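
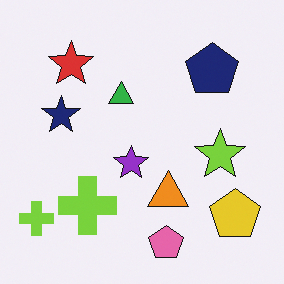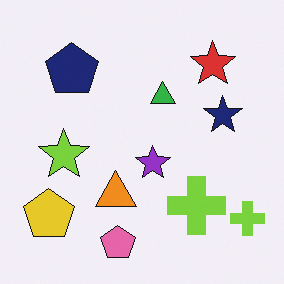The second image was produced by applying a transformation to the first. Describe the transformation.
The transformation is: flipped horizontally (left ↔ right).

The yellow pentagon is in the bottom-right of the first image and the bottom-left of the second — shapes on opposite sides of the vertical midline have swapped in a mirror flip.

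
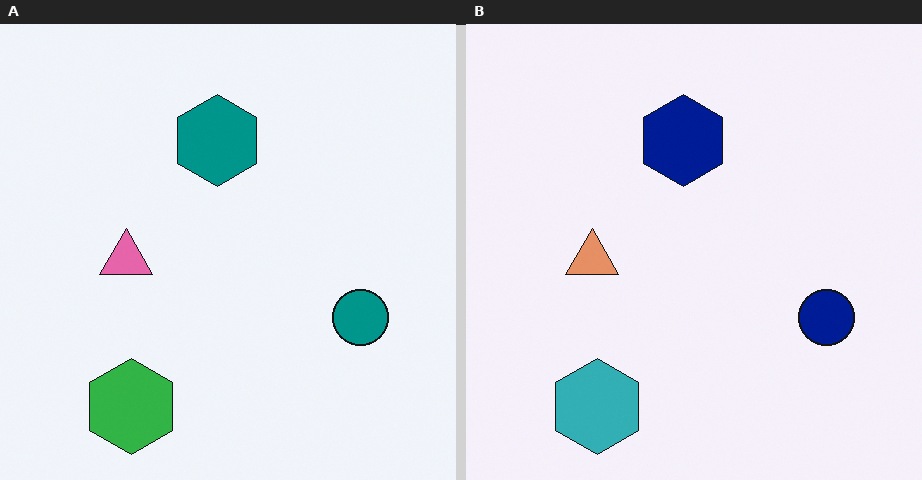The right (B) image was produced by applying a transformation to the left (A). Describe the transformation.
It was hue-shifted slightly.

Every shape's color has rotated by the same amount around the hue wheel — a uniform hue shift.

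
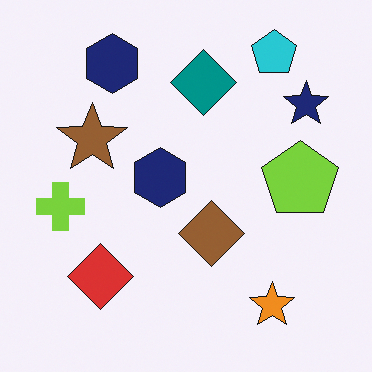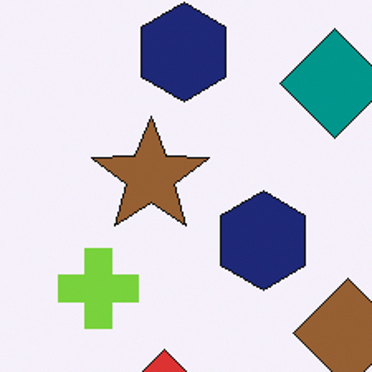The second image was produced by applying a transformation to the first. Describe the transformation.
The second image is the first cropped tightly and scaled back up.

The visible shapes are larger and the field of view is narrower; shapes near the original edges may be partly or wholly outside the frame — a crop-and-rescale.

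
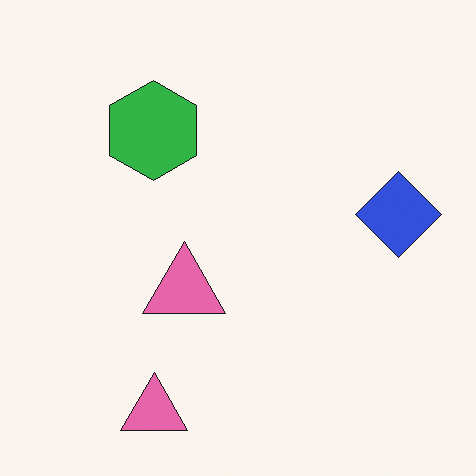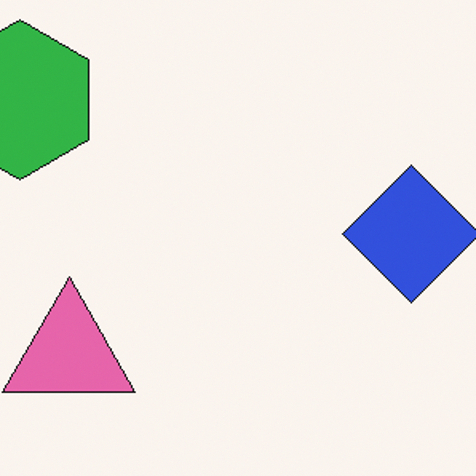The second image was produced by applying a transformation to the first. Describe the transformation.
The image was cropped slightly and scaled back up.

The visible shapes are larger and the field of view is narrower; shapes near the original edges may be partly or wholly outside the frame — a crop-and-rescale.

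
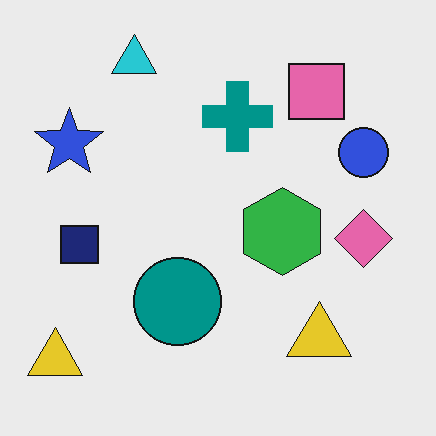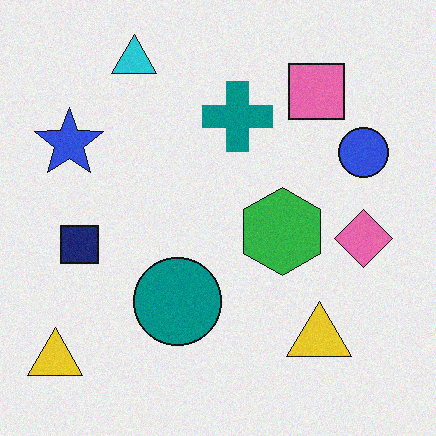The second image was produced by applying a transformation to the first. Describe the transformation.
The transformation is: degraded with light additive noise.

Random speckle covers the whole image, including the flat background.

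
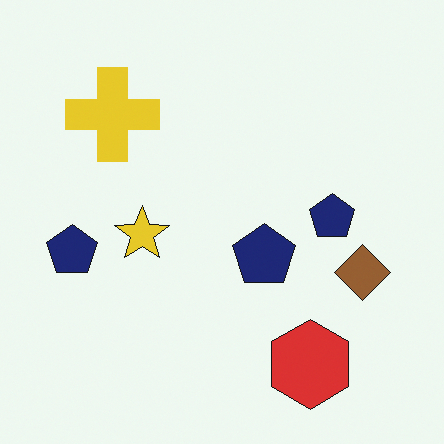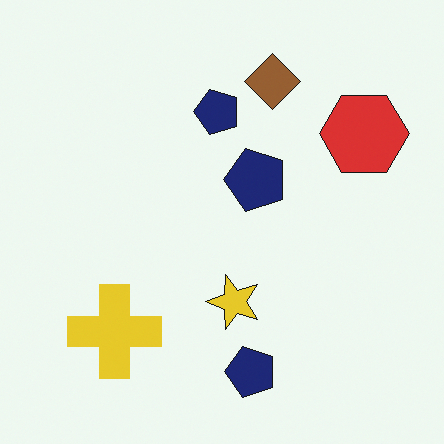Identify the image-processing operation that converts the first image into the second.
Rotated 90° counter-clockwise.

The red hexagon sits in the bottom-right of the first image and the top-right of the second — consistent with a whole-image 90° counter-clockwise rotation.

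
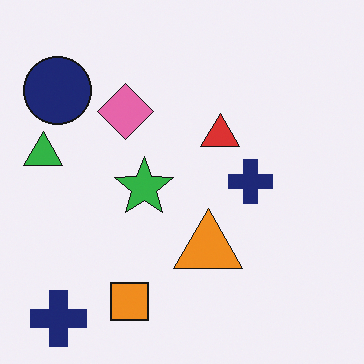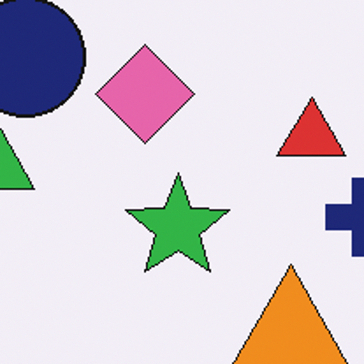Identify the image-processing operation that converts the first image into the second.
It was cropped tightly and scaled back up.

The visible shapes are larger and the field of view is narrower; shapes near the original edges may be partly or wholly outside the frame — a crop-and-rescale.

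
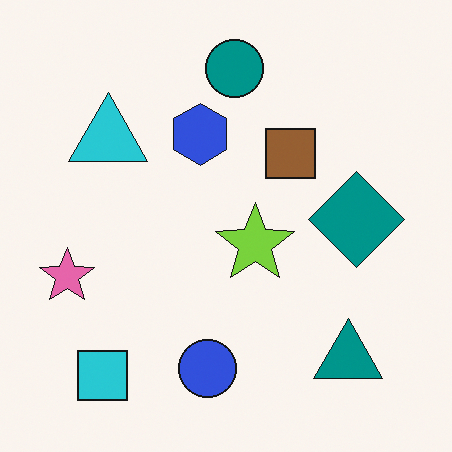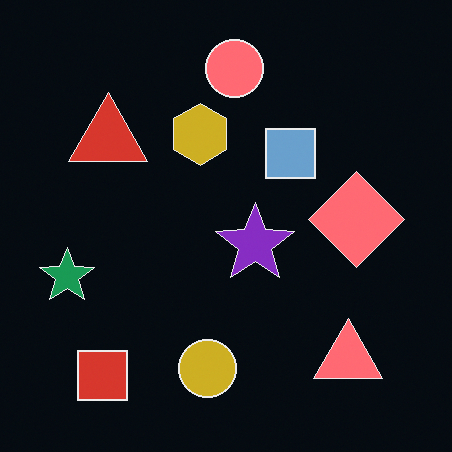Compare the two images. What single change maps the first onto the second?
It was color-inverted (negative).

The light background has become dark and every shape's color is its complement — a photographic negative.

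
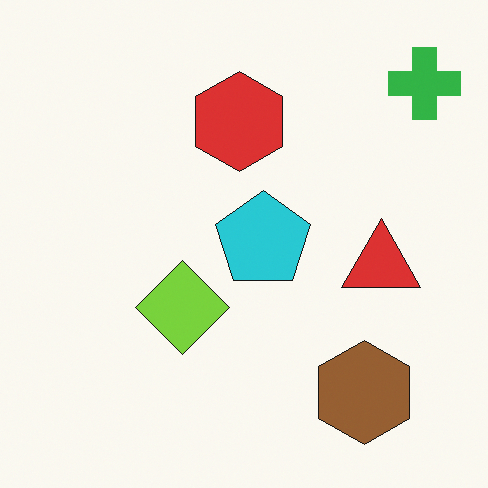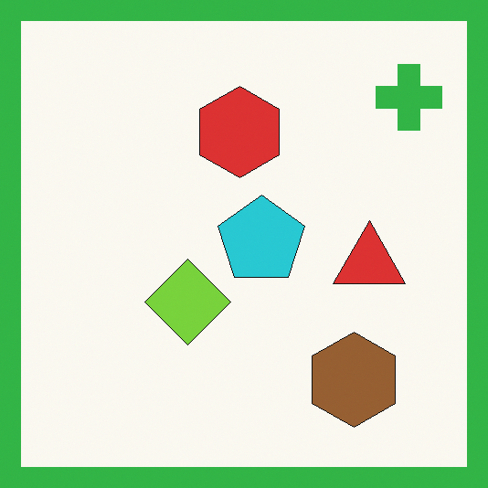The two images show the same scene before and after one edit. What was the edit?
Framed with a green border.

A solid green frame runs around the edge of the second image, with the content slightly shrunk inside it.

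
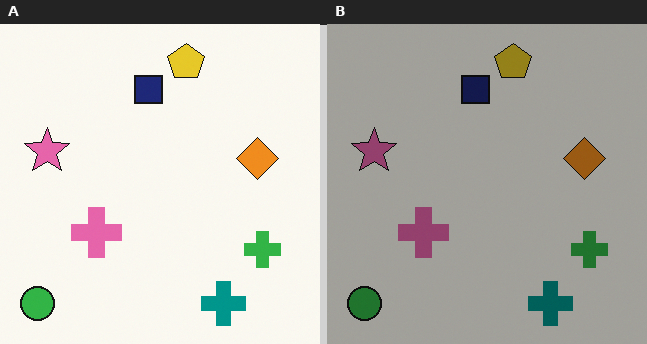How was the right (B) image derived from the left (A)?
The right (B) image is the left (A) noticeably darkened.

Every pixel — background and shapes alike — is uniformly darkened.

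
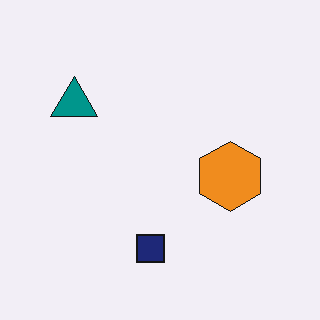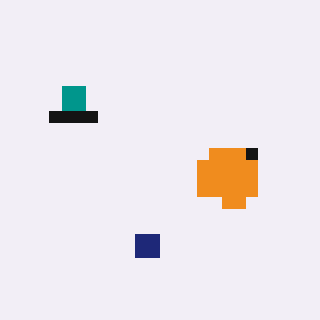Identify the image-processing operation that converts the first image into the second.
Heavily pixelated into large blocks.

Shapes are reduced to large square blocks; fine edges and outlines are lost — a downscale-then-upscale (mosaic) effect.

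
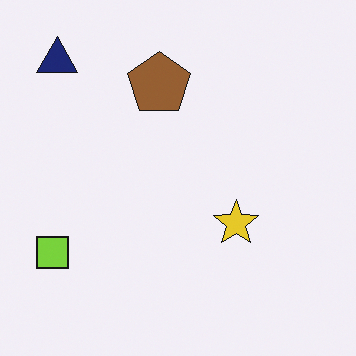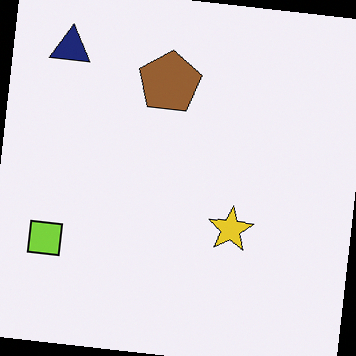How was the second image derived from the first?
The transformation is: rotated clockwise by a few degrees.

Every shape is tilted by the same angle and the image corners show triangular fill wedges — a whole-image rotation by a non-right angle.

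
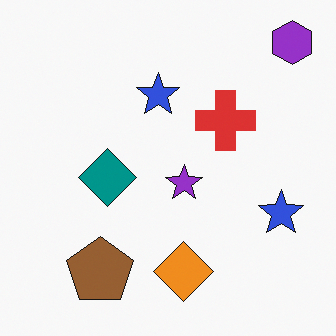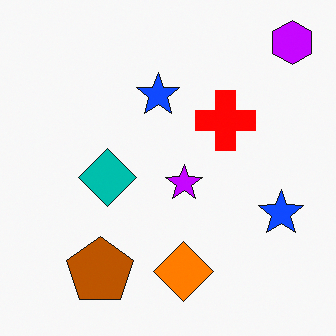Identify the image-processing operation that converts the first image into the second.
Heavily oversaturated.

All colors are more vivid — a global saturation change.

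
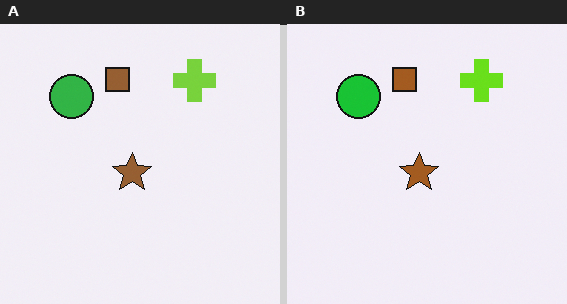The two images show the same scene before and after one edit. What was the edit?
Slightly oversaturated.

All colors are more vivid — a global saturation change.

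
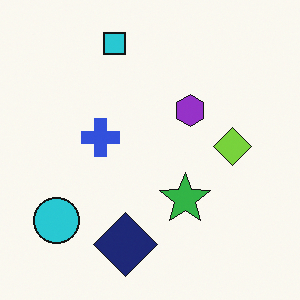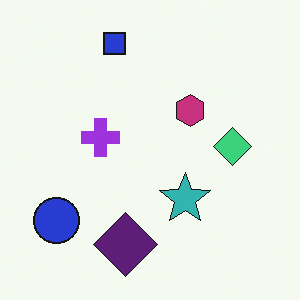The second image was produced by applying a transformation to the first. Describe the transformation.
The image was hue-shifted by a small amount.

Every shape's color has rotated by the same amount around the hue wheel — a uniform hue shift.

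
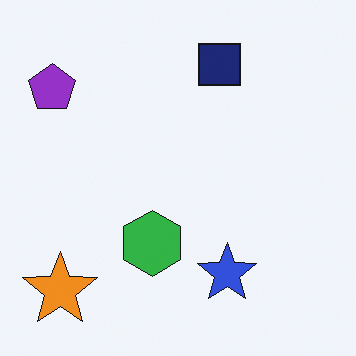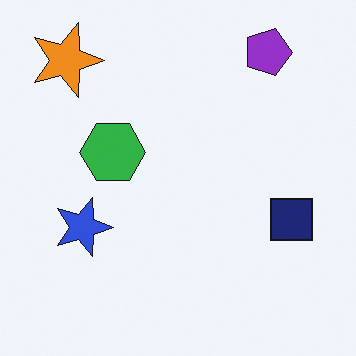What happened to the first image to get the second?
It was rotated 90° clockwise.

The orange star sits in the bottom-left of the first image and the top-left of the second — consistent with a whole-image 90° clockwise rotation.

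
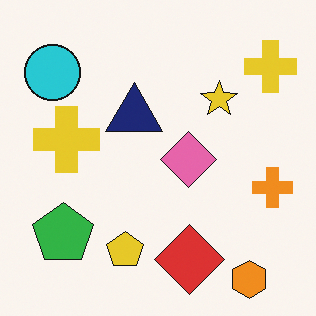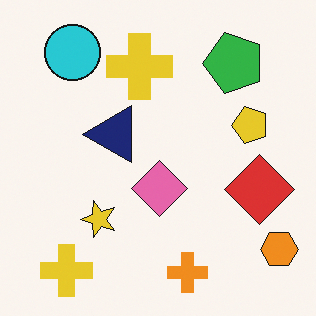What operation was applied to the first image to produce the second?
The image was transposed (reflected across the top-left ↔ bottom-right diagonal).

Shapes have swapped their row and column positions — what was in the top-right is now in the bottom-left — a diagonal reflection.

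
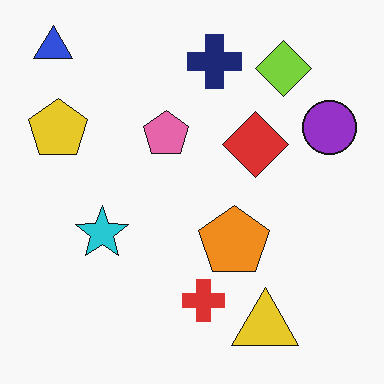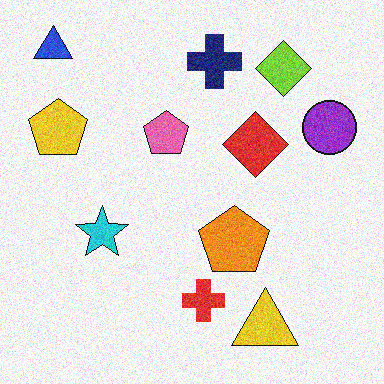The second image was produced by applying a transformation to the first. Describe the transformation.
The image was degraded with moderate additive noise.

Random speckle covers the whole image, including the flat background.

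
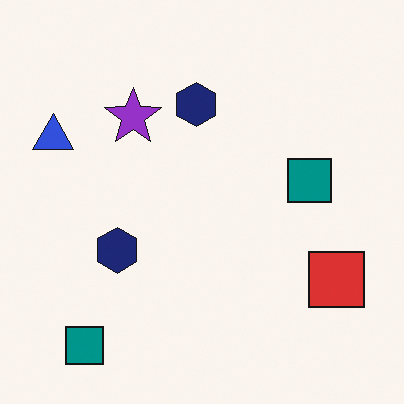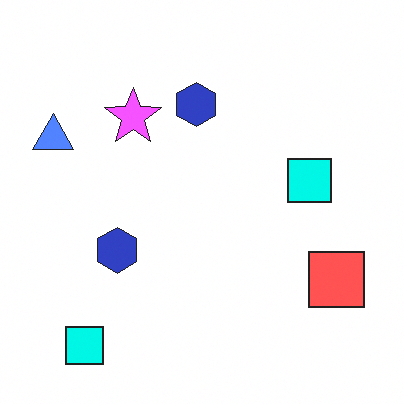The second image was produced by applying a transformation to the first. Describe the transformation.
The transformation is: brightened a lot.

Every pixel — background and shapes alike — is uniformly brightened.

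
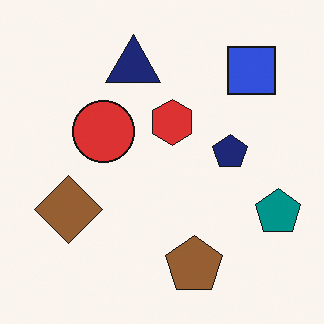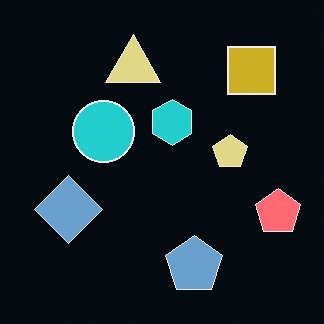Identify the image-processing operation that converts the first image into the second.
It was color-inverted (negative).

The light background has become dark and every shape's color is its complement — a photographic negative.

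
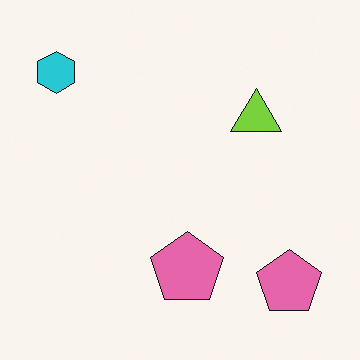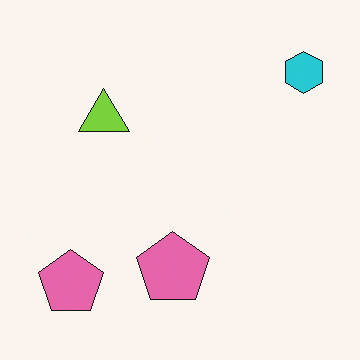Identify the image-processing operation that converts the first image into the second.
The image was flipped horizontally (left ↔ right).

The cyan hexagon is in the top-left of the first image and the top-right of the second — shapes on opposite sides of the vertical midline have swapped in a mirror flip.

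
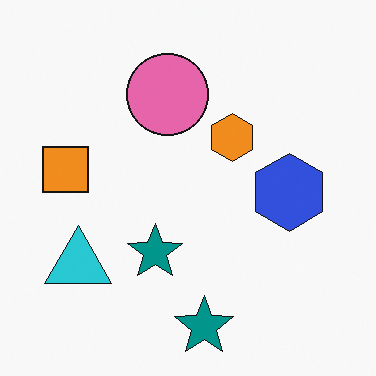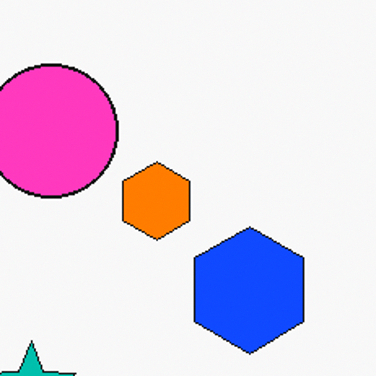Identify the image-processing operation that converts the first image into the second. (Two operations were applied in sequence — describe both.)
The transformation is: heavily oversaturated, then cropped tightly and scaled back up.

All colors are more vivid — a global saturation change. The visible shapes are larger and the field of view is narrower; shapes near the original edges may be partly or wholly outside the frame — a crop-and-rescale.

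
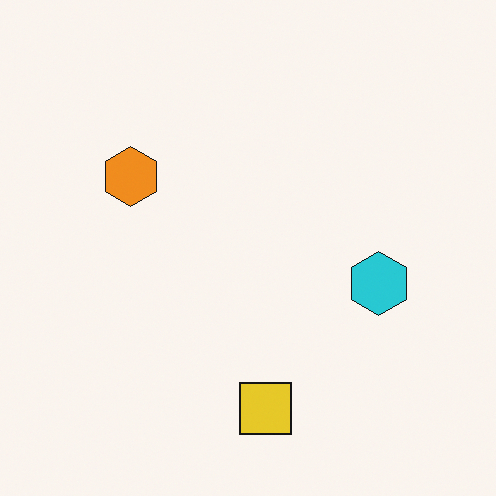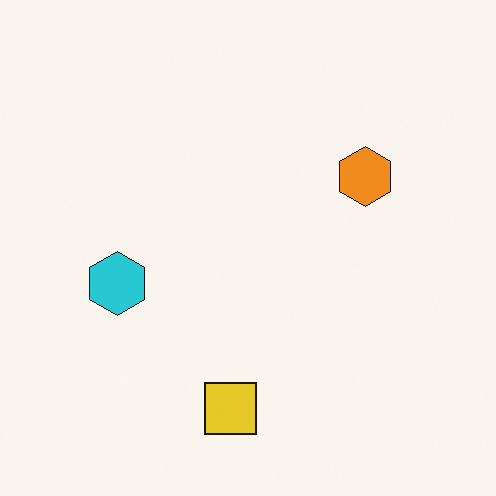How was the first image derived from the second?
This is the original image flipped horizontally (left ↔ right).

The cyan hexagon is in the left of the second image and the right of the first — shapes on opposite sides of the vertical midline have swapped in a mirror flip.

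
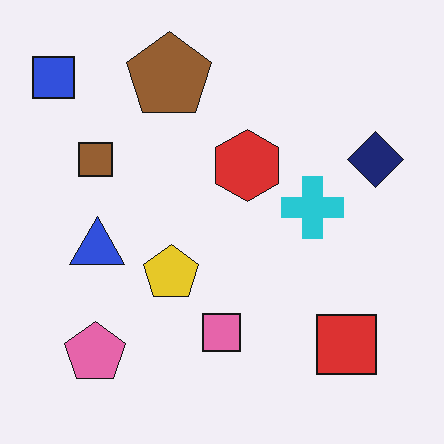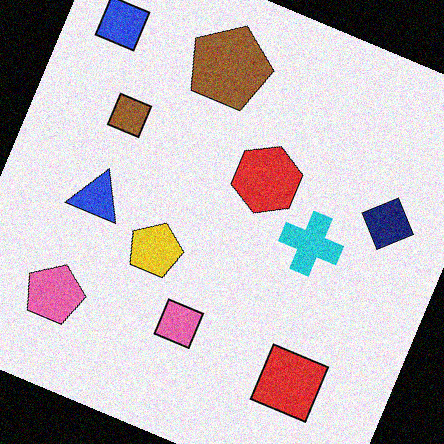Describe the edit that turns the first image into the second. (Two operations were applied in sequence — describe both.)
Rotated clockwise by a clearly visible amount, then degraded with visible gaussian noise.

Every shape is tilted by the same angle and the image corners show triangular fill wedges — a whole-image rotation by a non-right angle. Random speckle covers the whole image, including the flat background.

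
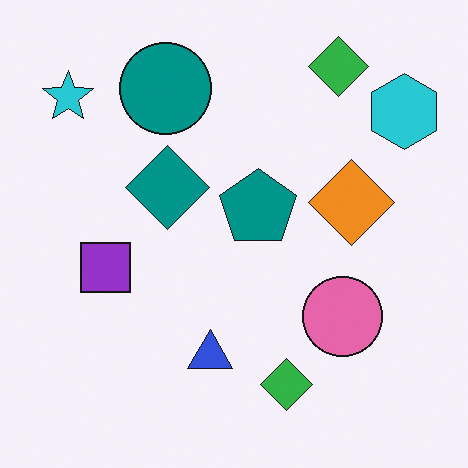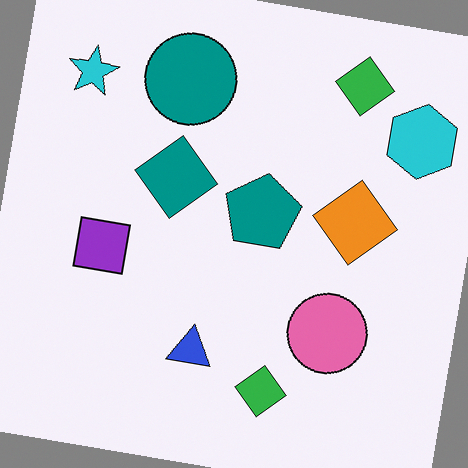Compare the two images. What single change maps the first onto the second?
The second image is the first rotated clockwise by a small amount.

Every shape is tilted by the same angle and the image corners show triangular fill wedges — a whole-image rotation by a non-right angle.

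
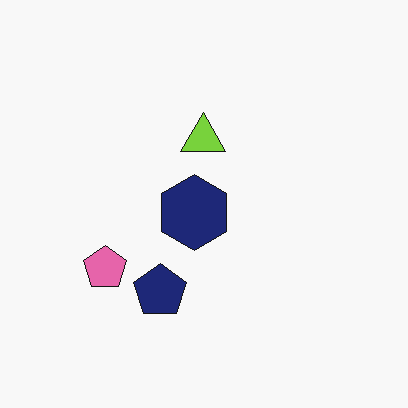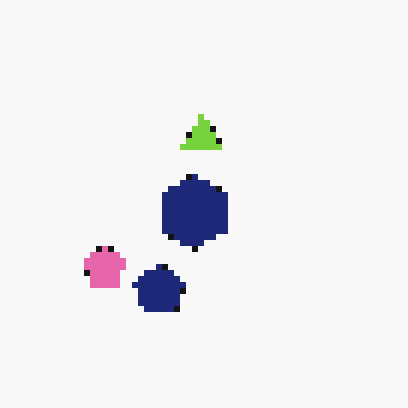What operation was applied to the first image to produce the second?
This is the original image pixelated into visible square blocks.

Shapes are reduced to large square blocks; fine edges and outlines are lost — a downscale-then-upscale (mosaic) effect.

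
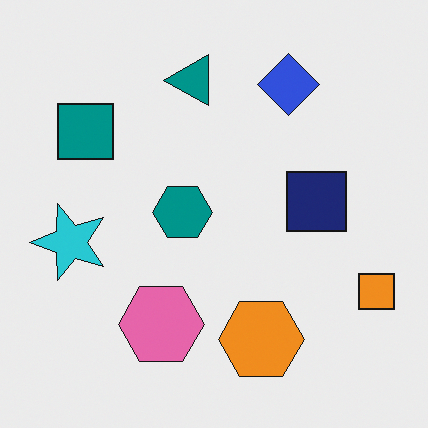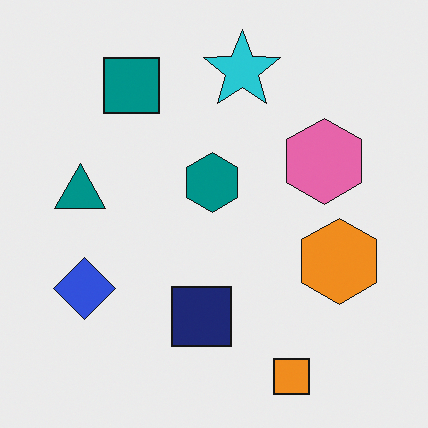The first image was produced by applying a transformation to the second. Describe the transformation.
It was transposed (reflected across the top-left ↔ bottom-right diagonal).

Shapes have swapped their row and column positions — what was in the top-right is now in the bottom-left — a diagonal reflection.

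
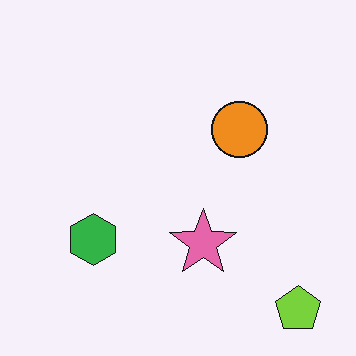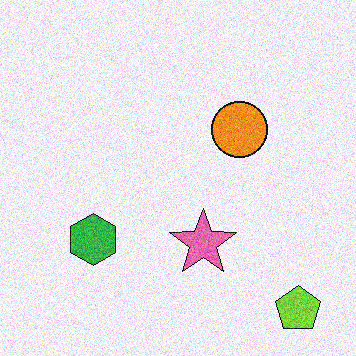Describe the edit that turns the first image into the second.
The transformation is: degraded with visible gaussian noise.

Random speckle covers the whole image, including the flat background.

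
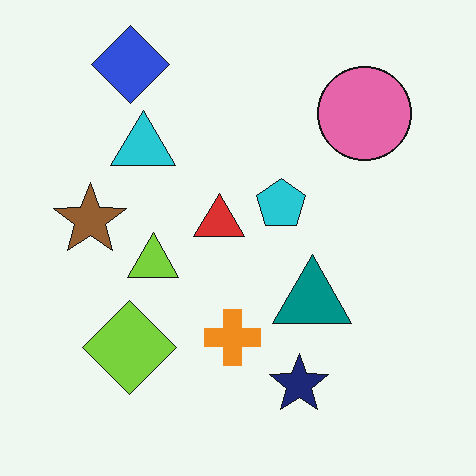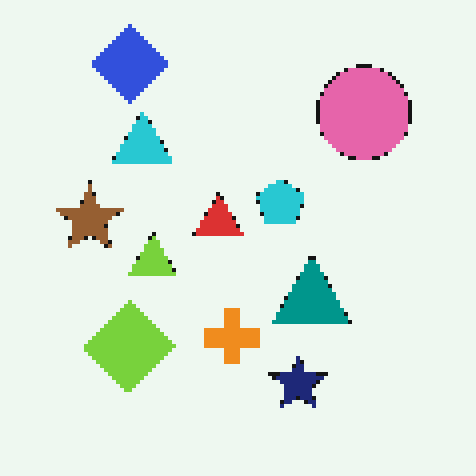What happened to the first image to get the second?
Lightly pixelated (a mild mosaic effect).

Shapes are reduced to large square blocks; fine edges and outlines are lost — a downscale-then-upscale (mosaic) effect.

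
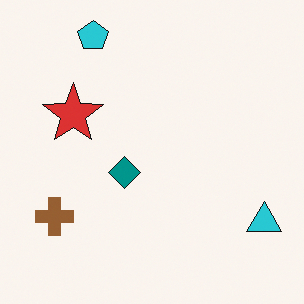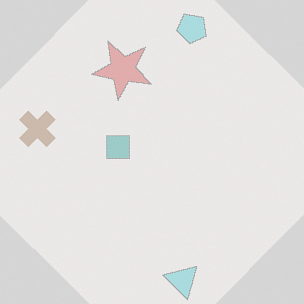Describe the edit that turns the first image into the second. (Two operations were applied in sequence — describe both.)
The image was rotated clockwise by a large amount — several tens of degrees, then given much lower contrast.

Every shape is tilted by the same angle and the image corners show triangular fill wedges — a whole-image rotation by a non-right angle. Tones are pushed toward mid-grey across the whole image — a global contrast change.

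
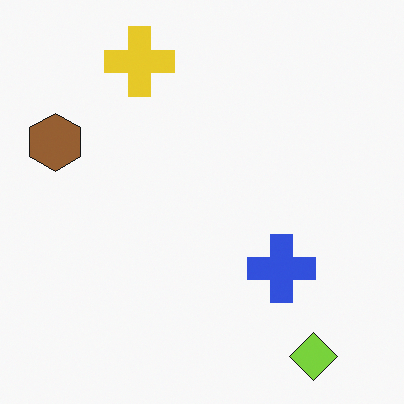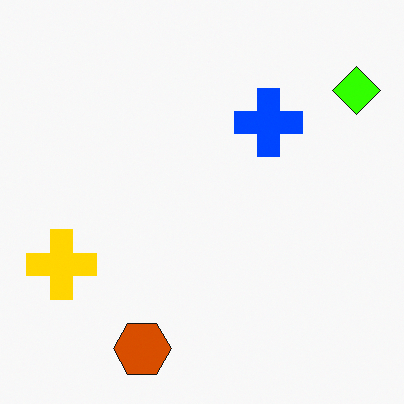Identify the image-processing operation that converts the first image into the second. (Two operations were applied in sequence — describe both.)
The second image is the first rotated 90° counter-clockwise, then made much more vivid (saturation change).

The lime diamond sits in the bottom-right of the first image and the top-right of the second — consistent with a whole-image 90° counter-clockwise rotation. All colors are more vivid — a global saturation change.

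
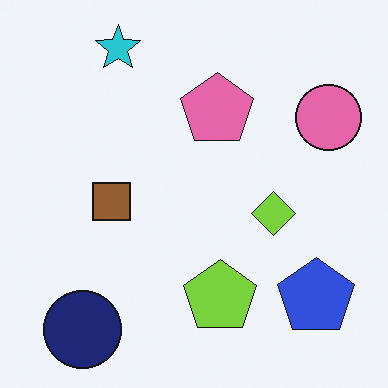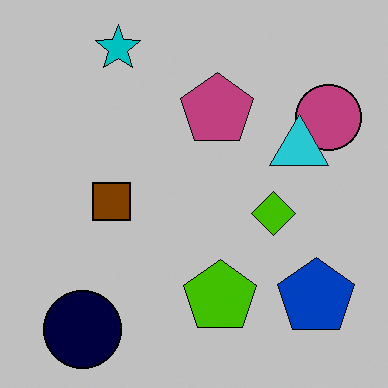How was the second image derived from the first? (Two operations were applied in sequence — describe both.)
This is the original image heavily posterized to just a handful of flat colors, then overlaid with an additional cyan triangle.

Each flat color has snapped to a coarser quantized level — most visibly, the near-white background has dropped to a flat grey. A cyan triangle appears in the second image that is absent from the first.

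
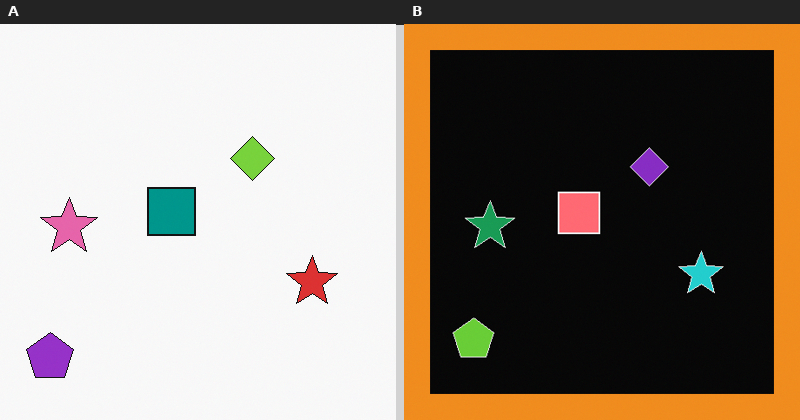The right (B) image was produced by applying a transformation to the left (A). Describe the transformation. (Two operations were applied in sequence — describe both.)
The transformation is: color-inverted (negative), then framed with a orange border.

The light background has become dark and every shape's color is its complement — a photographic negative. A solid orange frame runs around the edge of the right (B) image, with the content slightly shrunk inside it.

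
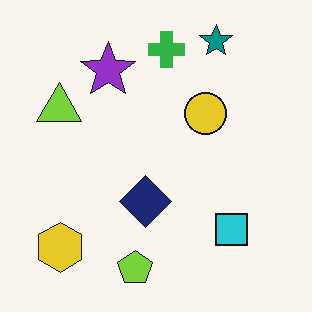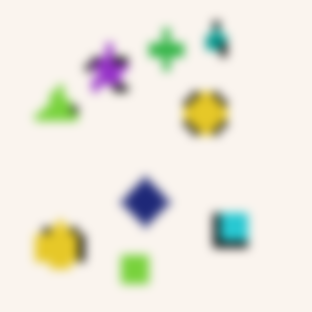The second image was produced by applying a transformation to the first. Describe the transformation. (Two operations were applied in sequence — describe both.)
The image was pixelated into visible square blocks, then heavily blurred.

Shapes are reduced to large square blocks; fine edges and outlines are lost — a downscale-then-upscale (mosaic) effect. Shape edges and outlines are uniformly softened across the whole image.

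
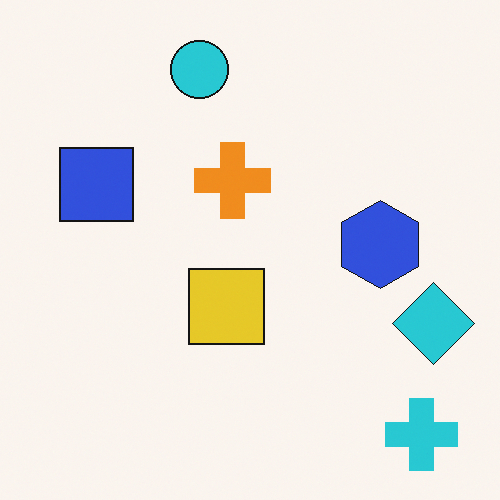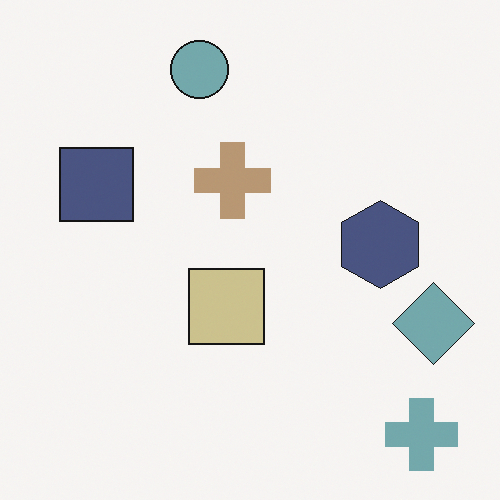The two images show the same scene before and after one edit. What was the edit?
Heavily desaturated.

All colors are more muted and greyish — a global saturation change.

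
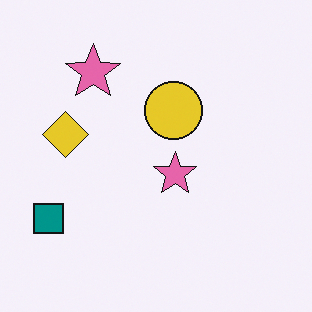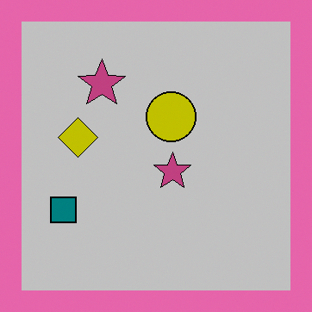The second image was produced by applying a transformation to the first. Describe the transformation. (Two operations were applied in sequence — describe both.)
The transformation is: aggressively posterized, then framed with a pink border.

Each flat color has snapped to a coarser quantized level — most visibly, the near-white background has dropped to a flat grey. A solid pink frame runs around the edge of the second image, with the content slightly shrunk inside it.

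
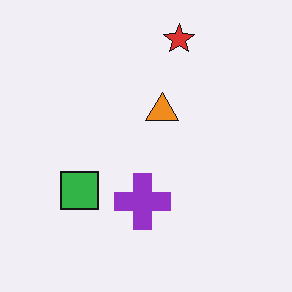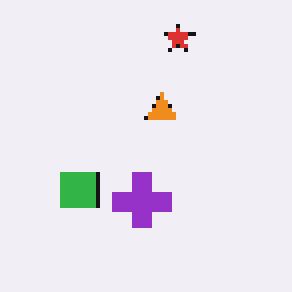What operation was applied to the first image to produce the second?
It was mildly pixelated.

Shapes are reduced to large square blocks; fine edges and outlines are lost — a downscale-then-upscale (mosaic) effect.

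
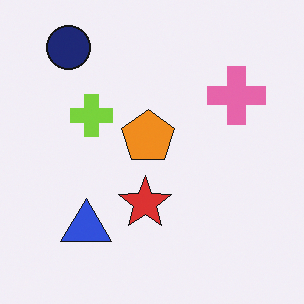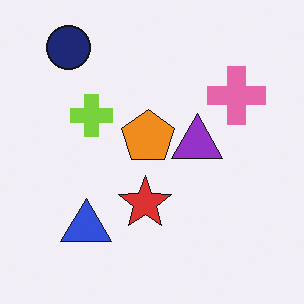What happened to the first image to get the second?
The image was overlaid with an additional purple triangle.

A purple triangle appears in the second image that is absent from the first.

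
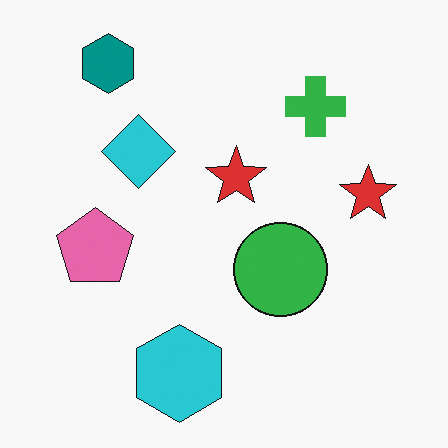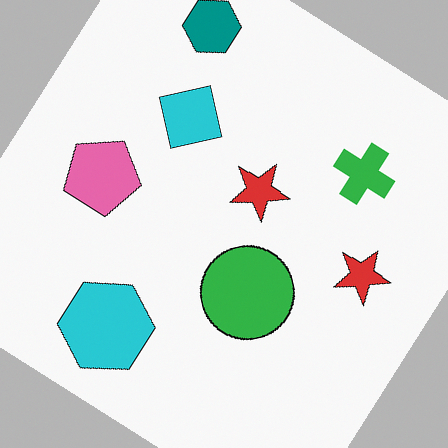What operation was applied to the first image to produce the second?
It was rotated clockwise by a large amount — several tens of degrees.

Every shape is tilted by the same angle and the image corners show triangular fill wedges — a whole-image rotation by a non-right angle.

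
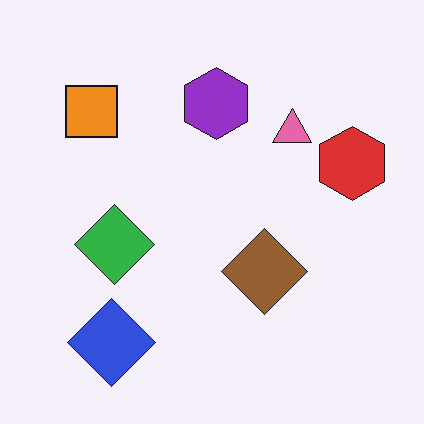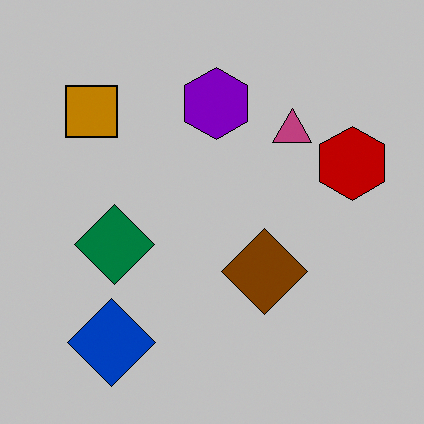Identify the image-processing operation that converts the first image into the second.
This is the original image aggressively posterized.

Each flat color has snapped to a coarser quantized level — most visibly, the near-white background has dropped to a flat grey.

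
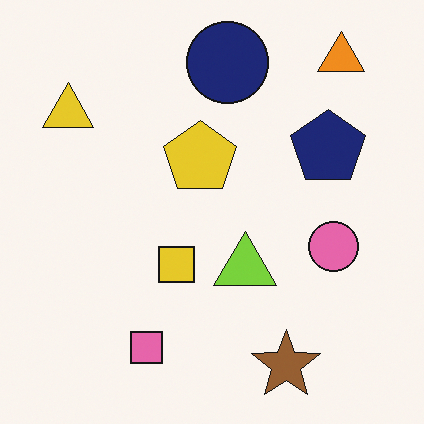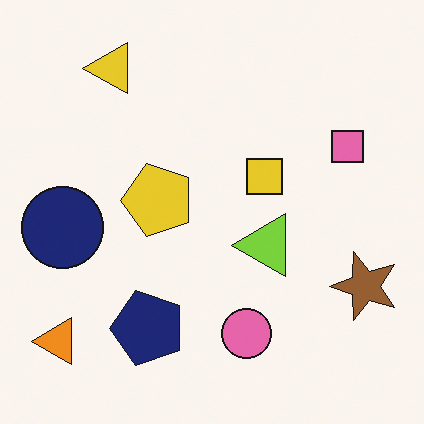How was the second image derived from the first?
This is the original image transposed (reflected across the top-left ↔ bottom-right diagonal).

Shapes have swapped their row and column positions — what was in the top-right is now in the bottom-left — a diagonal reflection.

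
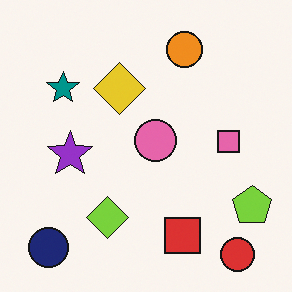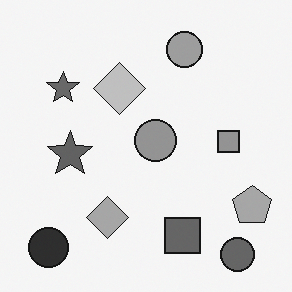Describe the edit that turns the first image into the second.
The transformation is: converted to grayscale.

All color is removed — every shape is now a shade of grey.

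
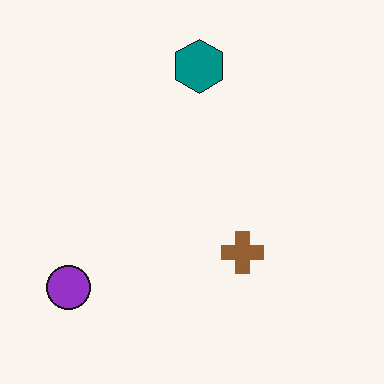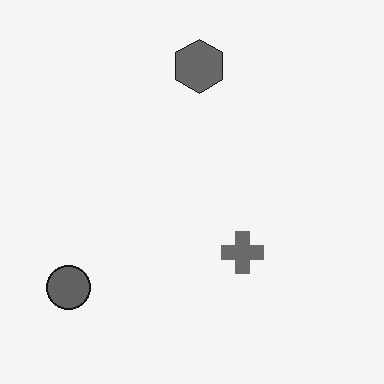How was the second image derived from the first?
This is the original image converted to grayscale.

All color is removed — every shape is now a shade of grey.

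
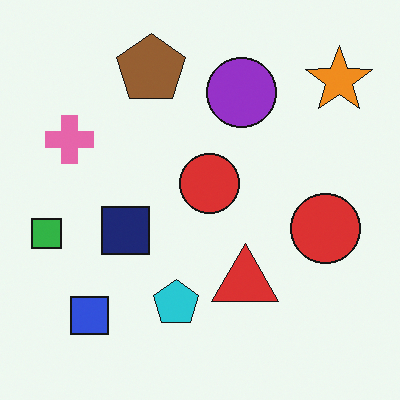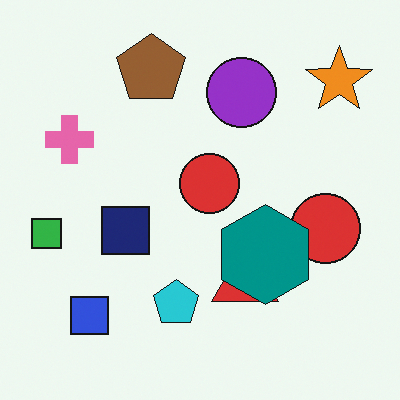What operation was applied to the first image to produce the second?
It was overlaid with an additional teal hexagon.

A teal hexagon appears in the second image that is absent from the first.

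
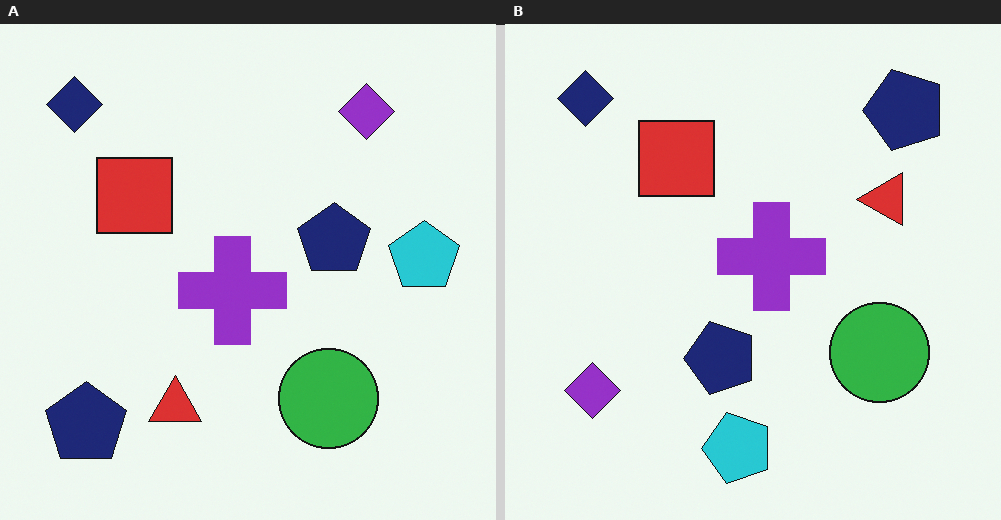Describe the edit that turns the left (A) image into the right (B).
Transposed (reflected across the top-left ↔ bottom-right diagonal).

Shapes have swapped their row and column positions — what was in the top-right is now in the bottom-left — a diagonal reflection.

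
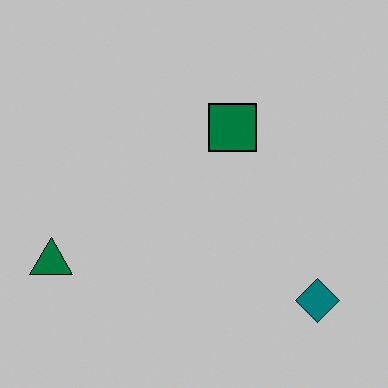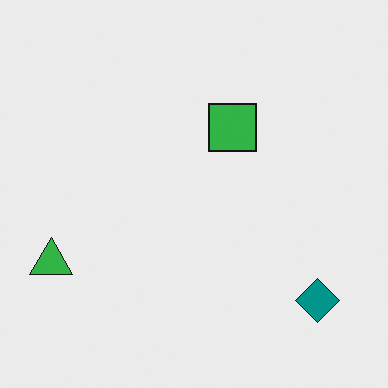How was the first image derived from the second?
The image was heavily posterized to just a handful of flat colors.

Each flat color has snapped to a coarser quantized level — most visibly, the near-white background has dropped to a flat grey.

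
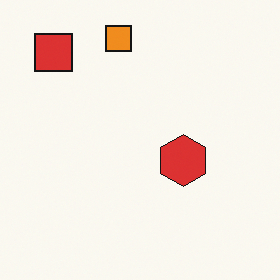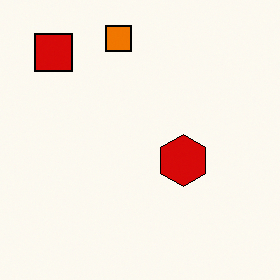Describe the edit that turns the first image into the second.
The transformation is: given slightly increased contrast.

Tones are pushed away from mid-grey across the whole image — a global contrast change.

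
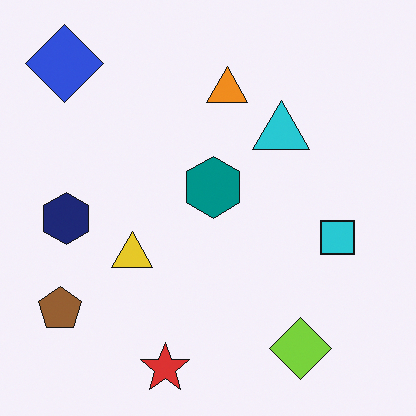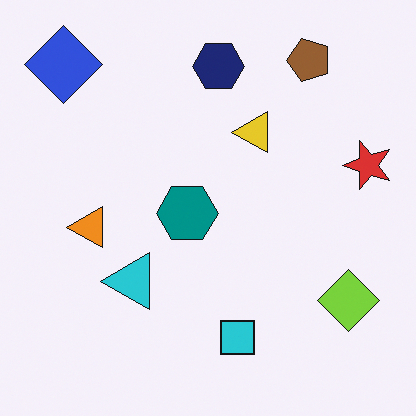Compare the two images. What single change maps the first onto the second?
The image was transposed (reflected across the top-left ↔ bottom-right diagonal).

Shapes have swapped their row and column positions — what was in the top-right is now in the bottom-left — a diagonal reflection.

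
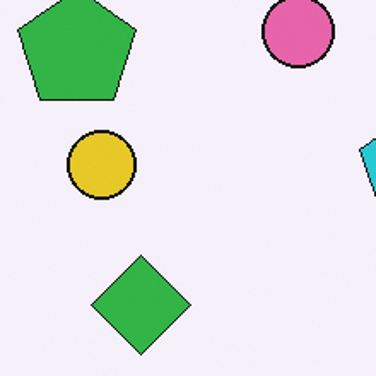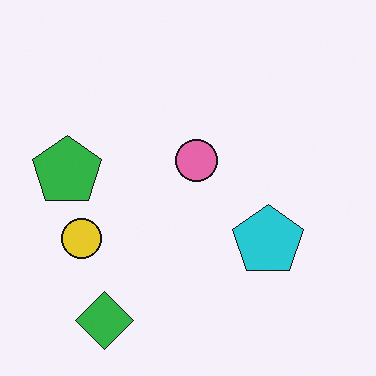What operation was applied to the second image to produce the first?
Cropped to a noticeably smaller region and rescaled.

The visible shapes are larger and the field of view is narrower; shapes near the original edges may be partly or wholly outside the frame — a crop-and-rescale.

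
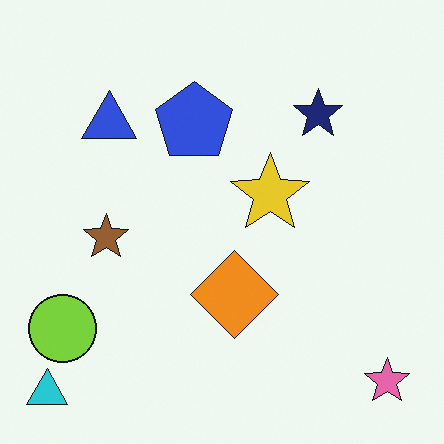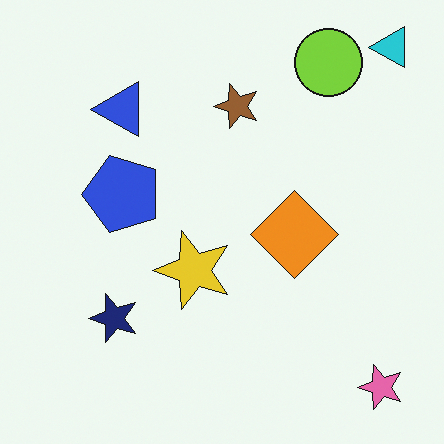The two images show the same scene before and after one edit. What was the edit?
The second image is the first transposed (reflected across the top-left ↔ bottom-right diagonal).

Shapes have swapped their row and column positions — what was in the top-right is now in the bottom-left — a diagonal reflection.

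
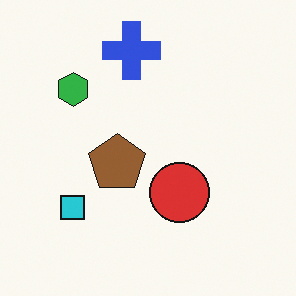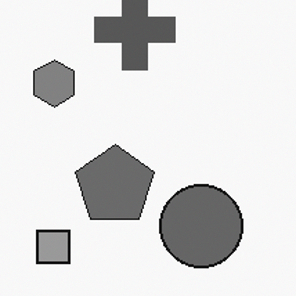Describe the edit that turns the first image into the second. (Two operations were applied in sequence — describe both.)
The transformation is: converted to grayscale, then cropped to a modestly smaller region and rescaled.

All color is removed — every shape is now a shade of grey. The visible shapes are larger and the field of view is narrower; shapes near the original edges may be partly or wholly outside the frame — a crop-and-rescale.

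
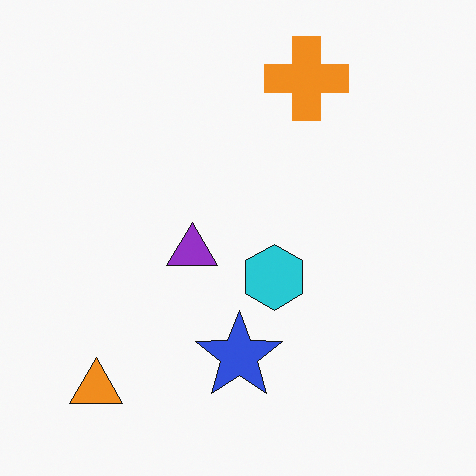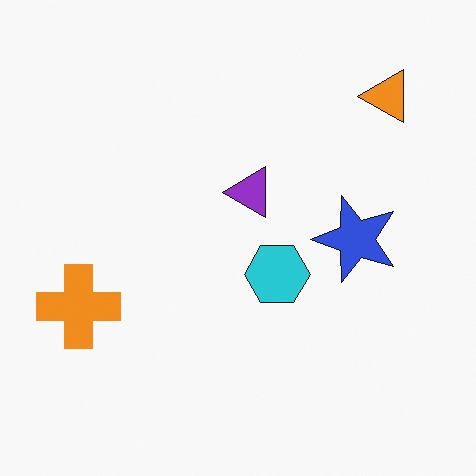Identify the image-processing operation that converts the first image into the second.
Transposed (reflected across the top-left ↔ bottom-right diagonal).

Shapes have swapped their row and column positions — what was in the top-right is now in the bottom-left — a diagonal reflection.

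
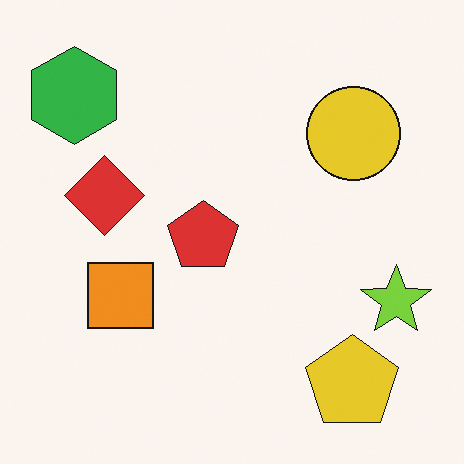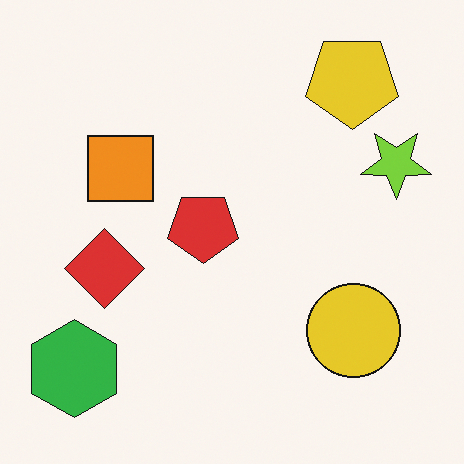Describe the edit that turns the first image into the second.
Flipped vertically (top ↔ bottom).

The yellow pentagon is in the bottom-right of the first image and the top-right of the second — shapes on opposite sides of the horizontal midline have swapped in a mirror flip.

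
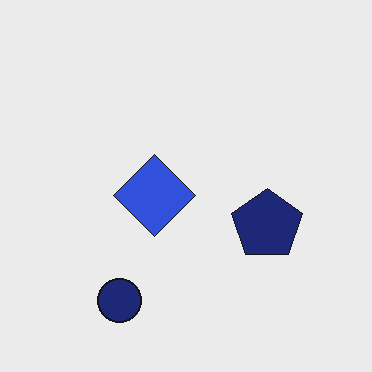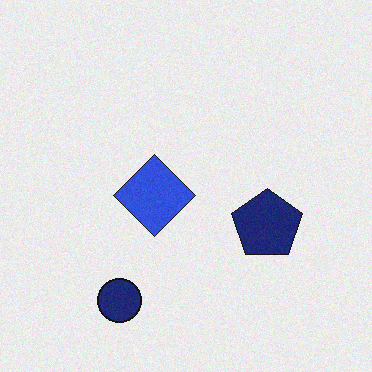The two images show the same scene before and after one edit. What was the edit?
The second image is the first degraded with subtle gaussian noise.

Random speckle covers the whole image, including the flat background.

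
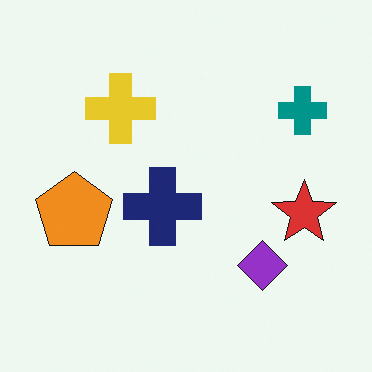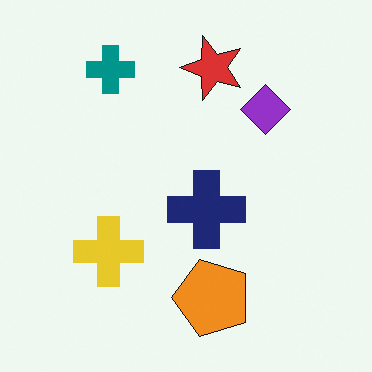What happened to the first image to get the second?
The image was rotated 90° counter-clockwise.

The teal cross sits in the top-right of the first image and the top-left of the second — consistent with a whole-image 90° counter-clockwise rotation.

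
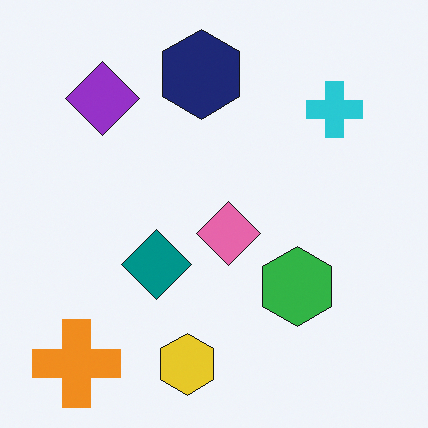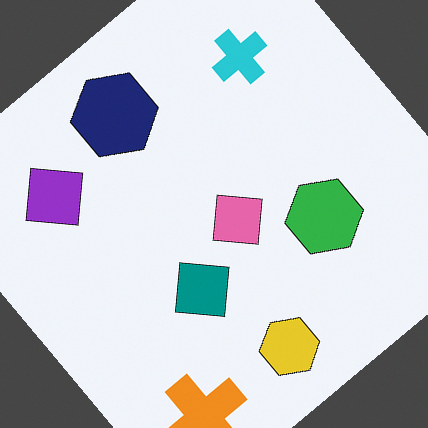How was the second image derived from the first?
The transformation is: rotated counter-clockwise by a large amount — several tens of degrees.

Every shape is tilted by the same angle and the image corners show triangular fill wedges — a whole-image rotation by a non-right angle.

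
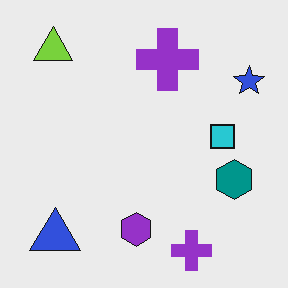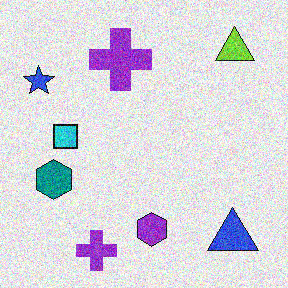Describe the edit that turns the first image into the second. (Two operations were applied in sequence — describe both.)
The image was flipped horizontally (left ↔ right), then degraded with heavy additive noise.

The blue star is in the top-right of the first image and the top-left of the second — shapes on opposite sides of the vertical midline have swapped in a mirror flip. Random speckle covers the whole image, including the flat background.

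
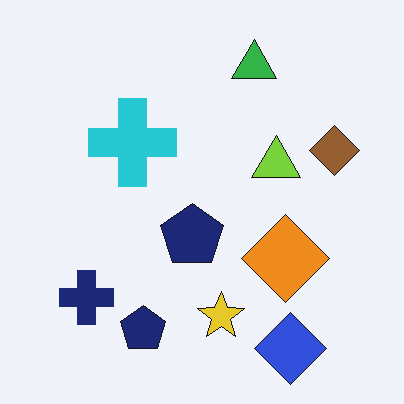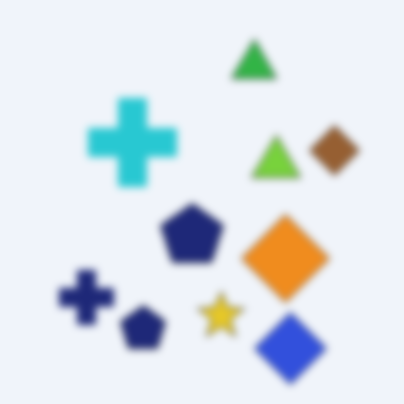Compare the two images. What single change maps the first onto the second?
It was noticeably gaussian-blurred.

Shape edges and outlines are uniformly softened across the whole image.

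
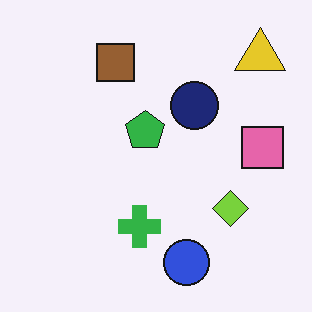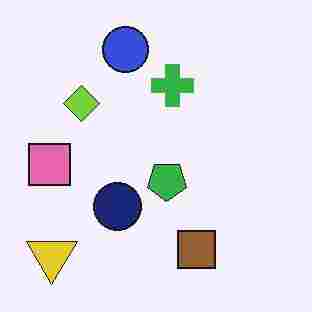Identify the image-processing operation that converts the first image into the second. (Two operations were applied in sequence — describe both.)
Rotated 180°, then degraded with heavy JPEG compression.

The yellow triangle sits in the top-right of the first image and the bottom-left of the second — consistent with a whole-image 180° rotation. Blocky 8×8 compression artifacts appear around shape edges and the flat background shows ringing — characteristic JPEG degradation.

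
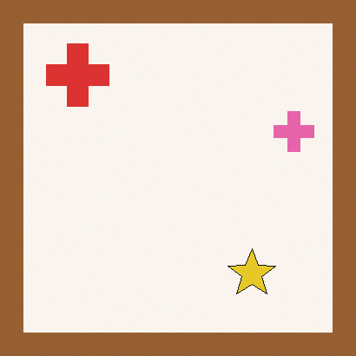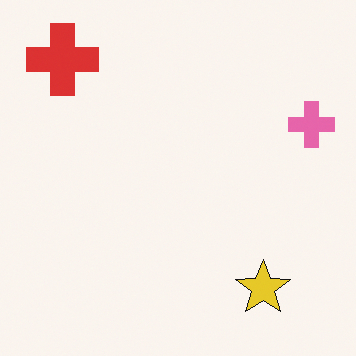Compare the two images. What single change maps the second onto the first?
This is the original image framed with a brown border.

A solid brown frame runs around the edge of the first image, with the content slightly shrunk inside it.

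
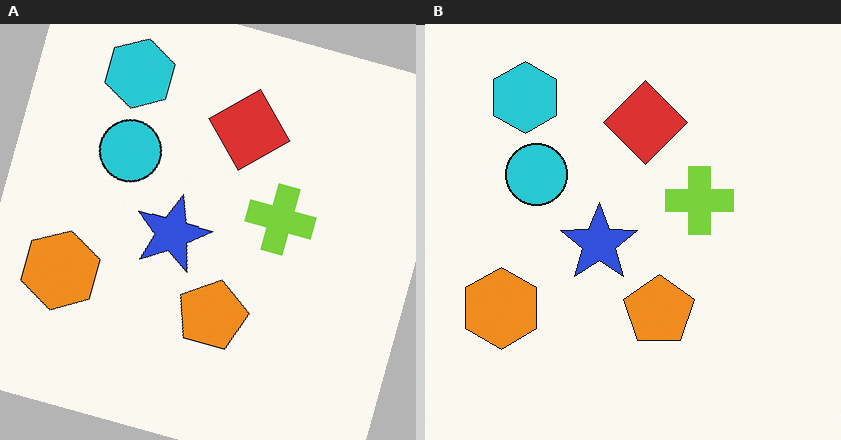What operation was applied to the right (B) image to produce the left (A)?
Rotated clockwise by a moderate amount.

Every shape is tilted by the same angle and the image corners show triangular fill wedges — a whole-image rotation by a non-right angle.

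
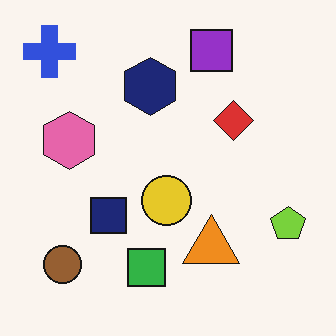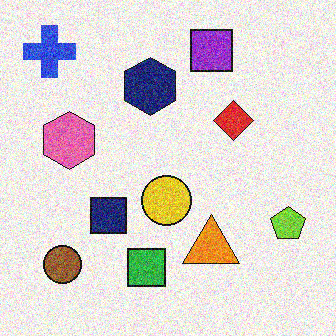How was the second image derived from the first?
The second image is the first degraded with strong gaussian noise.

Random speckle covers the whole image, including the flat background.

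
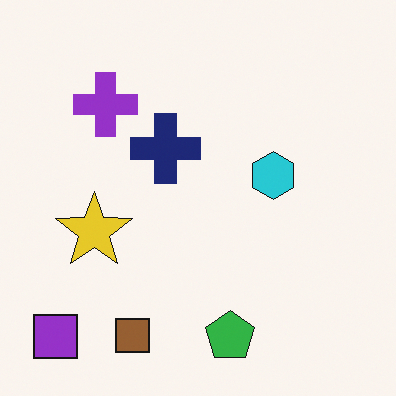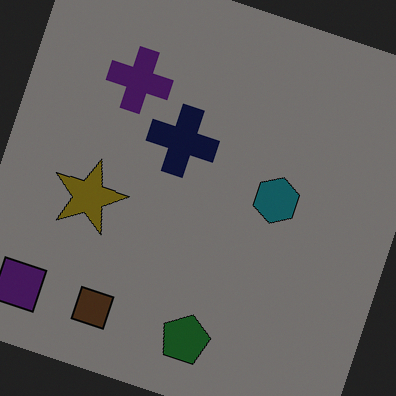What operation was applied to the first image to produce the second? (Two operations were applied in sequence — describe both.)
The image was rotated clockwise by a clearly visible amount, then noticeably darkened.

Every shape is tilted by the same angle and the image corners show triangular fill wedges — a whole-image rotation by a non-right angle. Every pixel — background and shapes alike — is uniformly darkened.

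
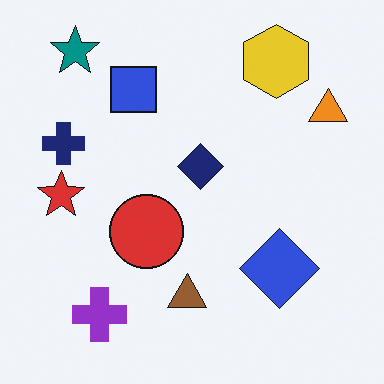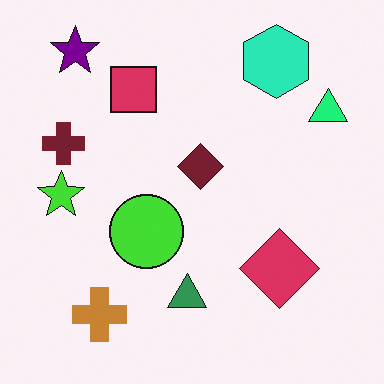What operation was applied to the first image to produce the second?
The image was hue-shifted by a moderate amount.

Every shape's color has rotated by the same amount around the hue wheel — a uniform hue shift.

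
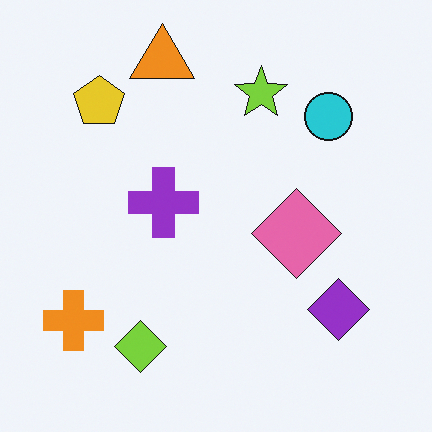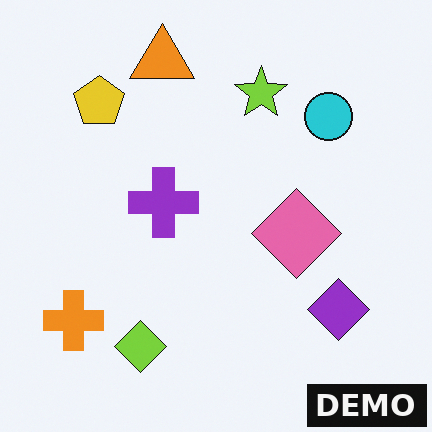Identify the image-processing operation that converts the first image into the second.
The second image is the first watermarked with the text "DEMO" in the lower-right corner.

A dark label reading "DEMO" appears in the lower-right corner.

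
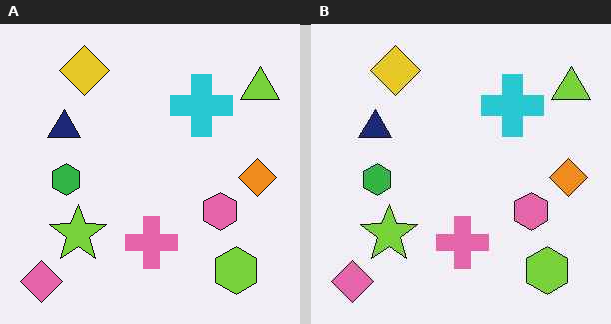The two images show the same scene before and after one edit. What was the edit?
It was JPEG-compressed with visible artifacts.

Blocky 8×8 compression artifacts appear around shape edges and the flat background shows ringing — characteristic JPEG degradation.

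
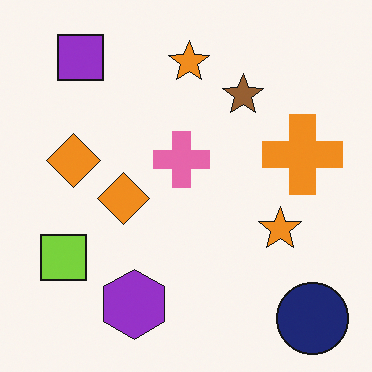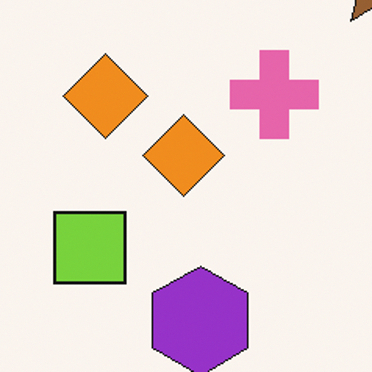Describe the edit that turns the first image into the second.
This is the original image cropped slightly and scaled back up.

The visible shapes are larger and the field of view is narrower; shapes near the original edges may be partly or wholly outside the frame — a crop-and-rescale.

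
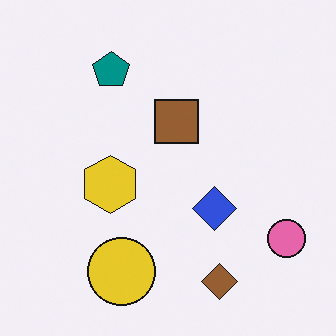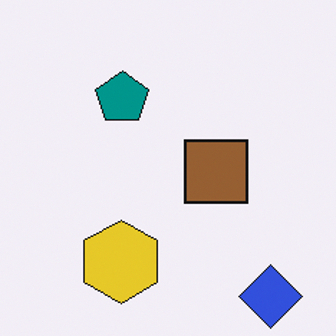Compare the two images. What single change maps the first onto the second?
The transformation is: cropped slightly and scaled back up.

The visible shapes are larger and the field of view is narrower; shapes near the original edges may be partly or wholly outside the frame — a crop-and-rescale.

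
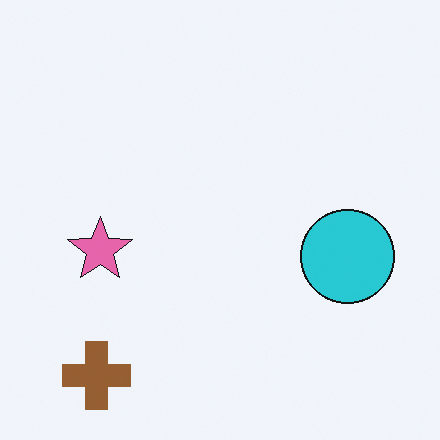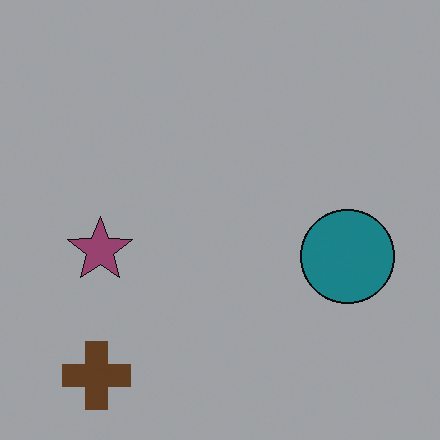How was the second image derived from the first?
The second image is the first darkened a lot.

Every pixel — background and shapes alike — is uniformly darkened.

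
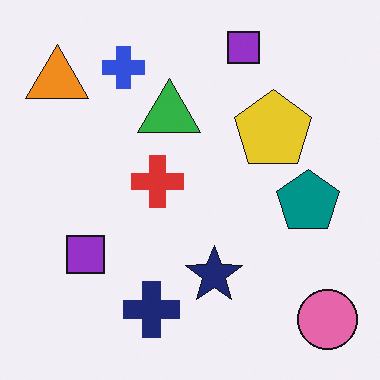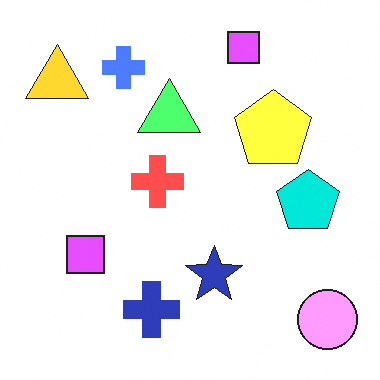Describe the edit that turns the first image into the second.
It was noticeably brightened.

Every pixel — background and shapes alike — is uniformly brightened.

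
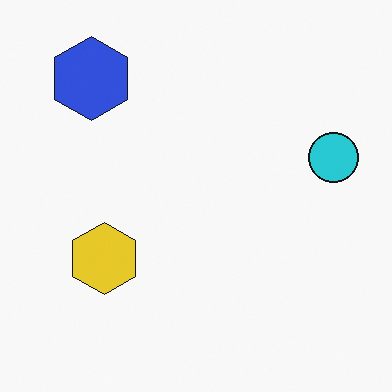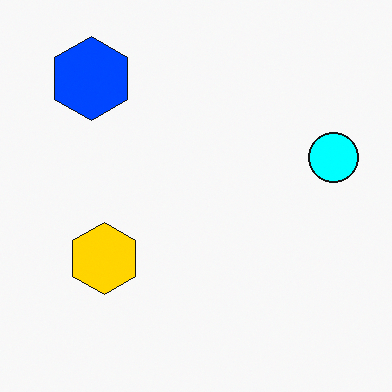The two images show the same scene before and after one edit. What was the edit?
The image was made much more vivid (saturation change).

All colors are more vivid — a global saturation change.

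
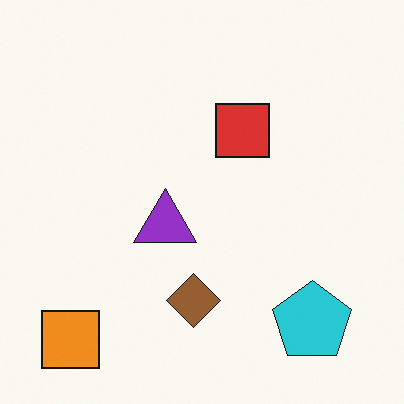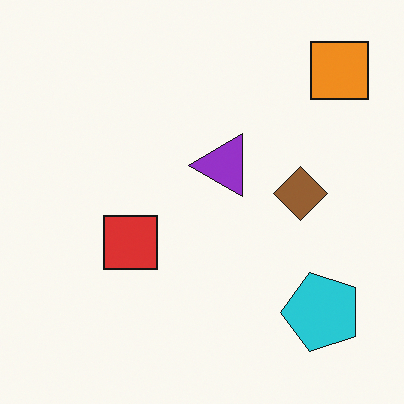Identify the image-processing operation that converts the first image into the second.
This is the original image transposed (reflected across the top-left ↔ bottom-right diagonal).

Shapes have swapped their row and column positions — what was in the top-right is now in the bottom-left — a diagonal reflection.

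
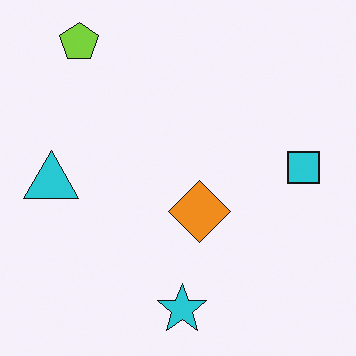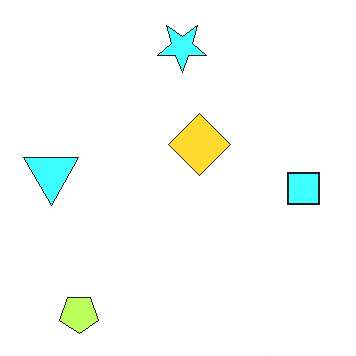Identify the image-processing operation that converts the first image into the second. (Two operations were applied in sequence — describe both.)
This is the original image noticeably brightened, then flipped vertically (top ↔ bottom).

Every pixel — background and shapes alike — is uniformly brightened. The lime pentagon is in the top-left of the first image and the bottom-left of the second — shapes on opposite sides of the horizontal midline have swapped in a mirror flip.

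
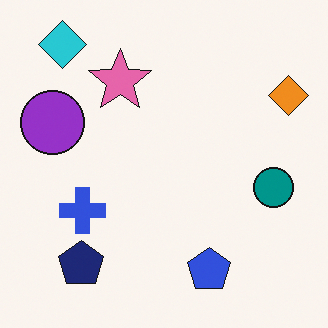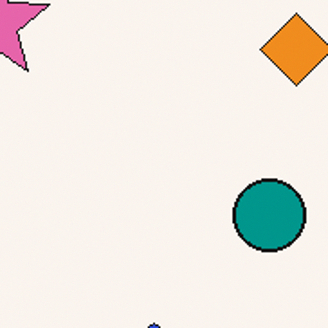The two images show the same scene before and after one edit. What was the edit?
The image was cropped to a noticeably smaller region and rescaled.

The visible shapes are larger and the field of view is narrower; shapes near the original edges may be partly or wholly outside the frame — a crop-and-rescale.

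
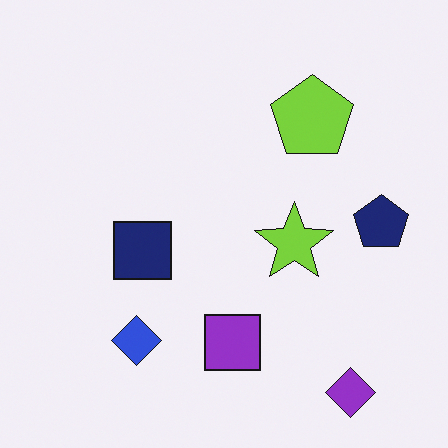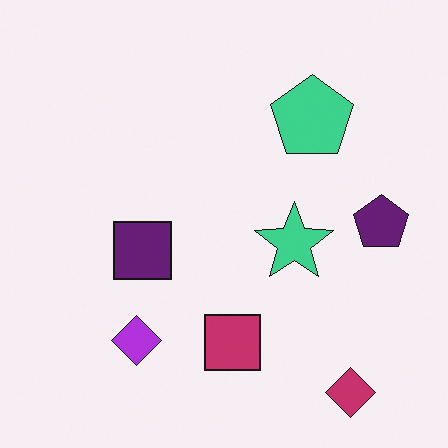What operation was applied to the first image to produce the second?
The second image is the first hue-shifted slightly.

Every shape's color has rotated by the same amount around the hue wheel — a uniform hue shift.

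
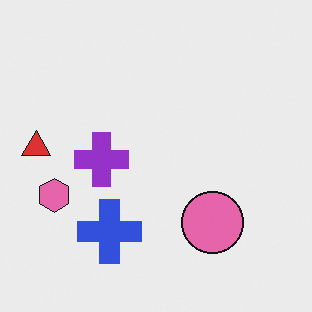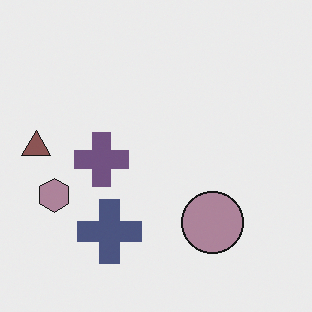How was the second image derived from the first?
This is the original image heavily desaturated.

All colors are more muted and greyish — a global saturation change.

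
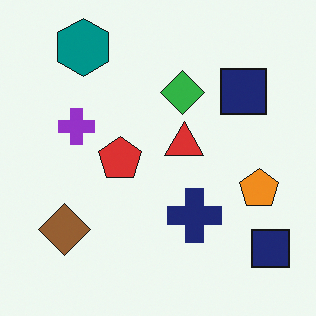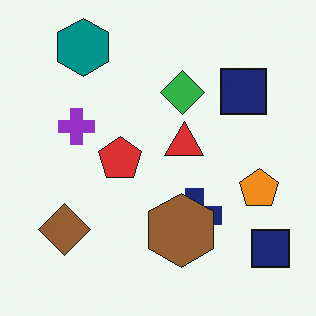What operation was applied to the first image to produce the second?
The transformation is: overlaid with an additional brown hexagon.

A brown hexagon appears in the second image that is absent from the first.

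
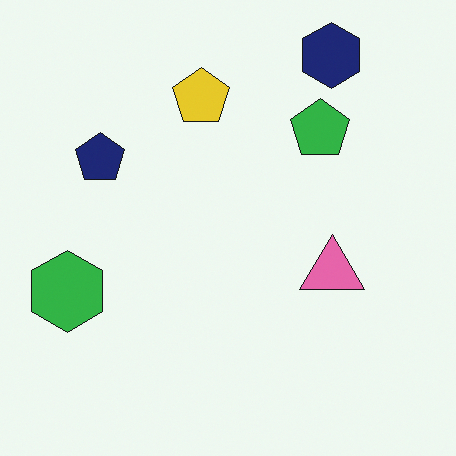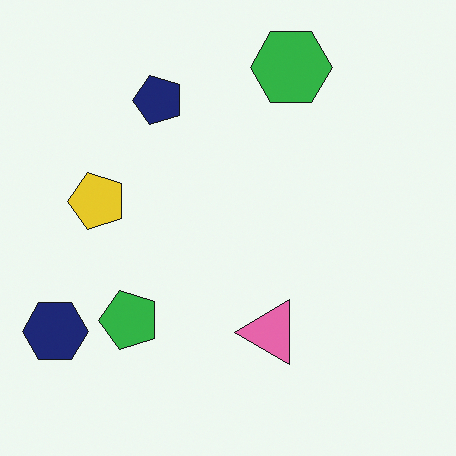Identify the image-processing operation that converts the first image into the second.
It was transposed (reflected across the top-left ↔ bottom-right diagonal).

Shapes have swapped their row and column positions — what was in the top-right is now in the bottom-left — a diagonal reflection.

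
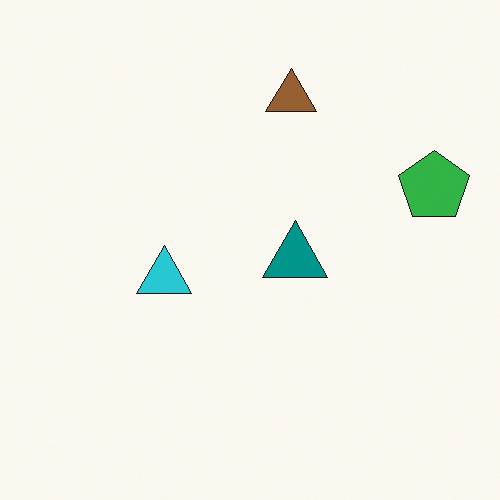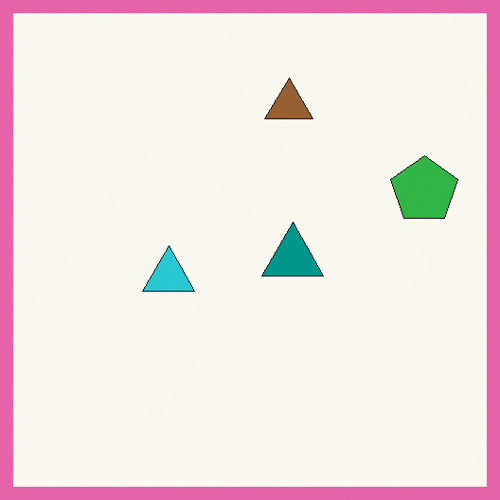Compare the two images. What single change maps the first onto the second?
It was framed with a pink border.

A solid pink frame runs around the edge of the second image, with the content slightly shrunk inside it.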